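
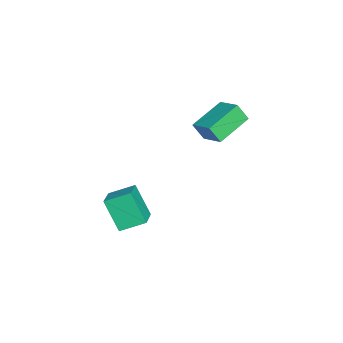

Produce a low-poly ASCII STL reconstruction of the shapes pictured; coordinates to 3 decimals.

solid 
facet normal -0.926 0.036 -0.376
outer loop
vertex -2.923 -4.777 -2.77
vertex -3.124 -3.363 -2.142
vertex -2.18 -3.897 -4.514
endloop
endfacet
facet normal 0.129 -0.906 -0.402
outer loop
vertex -0.616 -3.957 -3.878
vertex -2.923 -4.777 -2.77
vertex -2.18 -3.897 -4.514
endloop
endfacet
facet normal -0.926 0.035 -0.376
outer loop
vertex -2.18 -3.897 -4.514
vertex -3.124 -3.363 -2.142
vertex -2.382 -2.483 -3.887
endloop
endfacet
facet normal 0.356 0.421 -0.835
outer loop
vertex -2.382 -2.483 -3.887
vertex -0.616 -3.957 -3.878
vertex -2.18 -3.897 -4.514
endloop
endfacet
facet normal -0.355 -0.421 0.834
outer loop
vertex -2.923 -4.777 -2.77
vertex -1.56 -3.423 -1.506
vertex -3.124 -3.363 -2.142
endloop
endfacet
facet normal 0.129 -0.906 -0.402
outer loop
vertex -1.358 -4.837 -2.133
vertex -2.923 -4.777 -2.77
vertex -0.616 -3.957 -3.878
endloop
endfacet
facet normal -0.356 -0.421 0.834
outer loop
vertex -1.358 -4.837 -2.133
vertex -1.56 -3.423 -1.506
vertex -2.923 -4.777 -2.77
endloop
endfacet
facet normal -0.129 0.906 0.402
outer loop
vertex -3.124 -3.363 -2.142
vertex -1.56 -3.423 -1.506
vertex -2.382 -2.483 -3.887
endloop
endfacet
facet normal 0.356 0.421 -0.834
outer loop
vertex -0.817 -2.543 -3.25
vertex -0.616 -3.957 -3.878
vertex -2.382 -2.483 -3.887
endloop
endfacet
facet normal -0.129 0.906 0.402
outer loop
vertex -2.382 -2.483 -3.887
vertex -1.56 -3.423 -1.506
vertex -0.817 -2.543 -3.25
endloop
endfacet
facet normal 0.926 -0.035 0.376
outer loop
vertex -0.817 -2.543 -3.25
vertex -1.358 -4.837 -2.133
vertex -0.616 -3.957 -3.878
endloop
endfacet
facet normal 0.926 -0.035 0.377
outer loop
vertex -1.56 -3.423 -1.506
vertex -1.358 -4.837 -2.133
vertex -0.817 -2.543 -3.25
endloop
endfacet
facet normal -0.694 -0.602 -0.395
outer loop
vertex -3.184 -0.363 2.876
vertex -4.758 0.972 3.605
vertex -3.137 0.234 1.883
endloop
endfacet
facet normal 0.719 -0.610 -0.333
outer loop
vertex -2.062 1.168 2.495
vertex -3.184 -0.363 2.876
vertex -3.137 0.234 1.883
endloop
endfacet
facet normal -0.694 -0.602 -0.395
outer loop
vertex -3.137 0.234 1.883
vertex -4.758 0.972 3.605
vertex -4.712 1.57 2.612
endloop
endfacet
facet normal 0.040 0.515 -0.856
outer loop
vertex -4.712 1.57 2.612
vertex -2.062 1.168 2.495
vertex -3.137 0.234 1.883
endloop
endfacet
facet normal -0.040 -0.515 0.856
outer loop
vertex -3.184 -0.363 2.876
vertex -3.683 1.906 4.217
vertex -4.758 0.972 3.605
endloop
endfacet
facet normal 0.719 -0.610 -0.334
outer loop
vertex -2.108 0.57 3.488
vertex -3.184 -0.363 2.876
vertex -2.062 1.168 2.495
endloop
endfacet
facet normal -0.040 -0.515 0.856
outer loop
vertex -2.108 0.57 3.488
vertex -3.683 1.906 4.217
vertex -3.184 -0.363 2.876
endloop
endfacet
facet normal -0.719 0.609 0.334
outer loop
vertex -4.758 0.972 3.605
vertex -3.683 1.906 4.217
vertex -4.712 1.57 2.612
endloop
endfacet
facet normal 0.040 0.515 -0.856
outer loop
vertex -3.636 2.503 3.224
vertex -2.062 1.168 2.495
vertex -4.712 1.57 2.612
endloop
endfacet
facet normal -0.719 0.610 0.333
outer loop
vertex -4.712 1.57 2.612
vertex -3.683 1.906 4.217
vertex -3.636 2.503 3.224
endloop
endfacet
facet normal 0.694 0.602 0.395
outer loop
vertex -3.636 2.503 3.224
vertex -2.108 0.57 3.488
vertex -2.062 1.168 2.495
endloop
endfacet
facet normal 0.694 0.602 0.395
outer loop
vertex -3.683 1.906 4.217
vertex -2.108 0.57 3.488
vertex -3.636 2.503 3.224
endloop
endfacet

endsolid


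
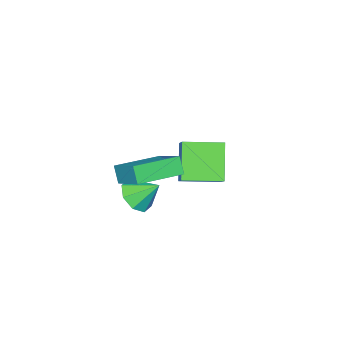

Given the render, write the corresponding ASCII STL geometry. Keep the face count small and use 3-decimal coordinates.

solid 
facet normal -0.510 -0.403 0.760
outer loop
vertex -2.364 -0.746 1.934
vertex -3.486 0.472 1.826
vertex -3.113 -1.517 1.022
endloop
endfacet
facet normal 0.676 -0.734 0.065
outer loop
vertex -2.194 -0.792 -0.346
vertex -2.364 -0.746 1.934
vertex -3.113 -1.517 1.022
endloop
endfacet
facet normal -0.511 -0.403 0.760
outer loop
vertex -3.113 -1.517 1.022
vertex -3.486 0.472 1.826
vertex -4.235 -0.298 0.914
endloop
endfacet
facet normal -0.532 -0.547 -0.647
outer loop
vertex -4.235 -0.298 0.914
vertex -2.194 -0.792 -0.346
vertex -3.113 -1.517 1.022
endloop
endfacet
facet normal 0.531 0.547 0.647
outer loop
vertex -2.364 -0.746 1.934
vertex -2.567 1.197 0.458
vertex -3.486 0.472 1.826
endloop
endfacet
facet normal 0.676 -0.734 0.065
outer loop
vertex -1.445 -0.022 0.566
vertex -2.364 -0.746 1.934
vertex -2.194 -0.792 -0.346
endloop
endfacet
facet normal 0.532 0.547 0.647
outer loop
vertex -1.445 -0.022 0.566
vertex -2.567 1.197 0.458
vertex -2.364 -0.746 1.934
endloop
endfacet
facet normal -0.676 0.734 -0.065
outer loop
vertex -3.486 0.472 1.826
vertex -2.567 1.197 0.458
vertex -4.235 -0.298 0.914
endloop
endfacet
facet normal -0.532 -0.547 -0.647
outer loop
vertex -3.316 0.426 -0.454
vertex -2.194 -0.792 -0.346
vertex -4.235 -0.298 0.914
endloop
endfacet
facet normal -0.676 0.734 -0.066
outer loop
vertex -4.235 -0.298 0.914
vertex -2.567 1.197 0.458
vertex -3.316 0.426 -0.454
endloop
endfacet
facet normal 0.511 0.403 -0.760
outer loop
vertex -3.316 0.426 -0.454
vertex -1.445 -0.022 0.566
vertex -2.194 -0.792 -0.346
endloop
endfacet
facet normal 0.511 0.403 -0.760
outer loop
vertex -2.567 1.197 0.458
vertex -1.445 -0.022 0.566
vertex -3.316 0.426 -0.454
endloop
endfacet
facet normal -0.926 0.369 -0.081
outer loop
vertex 0.113 1.194 3.558
vertex 0.33 1.592 2.887
vertex -0.339 -0.148 2.617
endloop
endfacet
facet normal -0.268 -0.491 0.829
outer loop
vertex 1.43 -0.852 2.773
vertex 0.113 1.194 3.558
vertex -0.339 -0.148 2.617
endloop
endfacet
facet normal -0.926 0.369 -0.082
outer loop
vertex -0.339 -0.148 2.617
vertex 0.33 1.592 2.887
vertex -0.121 0.25 1.946
endloop
endfacet
facet normal -0.265 -0.789 -0.554
outer loop
vertex -0.121 0.25 1.946
vertex 1.43 -0.852 2.773
vertex -0.339 -0.148 2.617
endloop
endfacet
facet normal 0.265 0.789 0.554
outer loop
vertex 0.113 1.194 3.558
vertex 2.099 0.888 3.043
vertex 0.33 1.592 2.887
endloop
endfacet
facet normal -0.269 -0.491 0.829
outer loop
vertex 1.881 0.49 3.714
vertex 0.113 1.194 3.558
vertex 1.43 -0.852 2.773
endloop
endfacet
facet normal 0.265 0.789 0.554
outer loop
vertex 1.881 0.49 3.714
vertex 2.099 0.888 3.043
vertex 0.113 1.194 3.558
endloop
endfacet
facet normal 0.268 0.491 -0.829
outer loop
vertex 0.33 1.592 2.887
vertex 2.099 0.888 3.043
vertex -0.121 0.25 1.946
endloop
endfacet
facet normal -0.265 -0.789 -0.554
outer loop
vertex 1.647 -0.454 2.102
vertex 1.43 -0.852 2.773
vertex -0.121 0.25 1.946
endloop
endfacet
facet normal 0.269 0.491 -0.829
outer loop
vertex -0.121 0.25 1.946
vertex 2.099 0.888 3.043
vertex 1.647 -0.454 2.102
endloop
endfacet
facet normal 0.926 -0.368 0.081
outer loop
vertex 1.647 -0.454 2.102
vertex 1.881 0.49 3.714
vertex 1.43 -0.852 2.773
endloop
endfacet
facet normal 0.926 -0.369 0.082
outer loop
vertex 2.099 0.888 3.043
vertex 1.881 0.49 3.714
vertex 1.647 -0.454 2.102
endloop
endfacet
facet normal 0.296 -0.677 -0.674
outer loop
vertex 0.595 -1.247 0.916
vertex 0.25 -0.803 0.319
vertex 0.991 -0.828 0.669
endloop
endfacet
facet normal 0.453 0.094 0.886
outer loop
vertex 0.595 -1.247 0.916
vertex 0.991 -0.828 0.669
vertex -0.11 0.023 1.141
endloop
endfacet
facet normal 0.295 -0.679 -0.673
outer loop
vertex 0.991 -0.828 0.669
vertex 0.25 -0.803 0.319
vertex 0.954 -0.395 0.216
endloop
endfacet
facet normal 0.654 0.573 0.494
outer loop
vertex 0.991 -0.828 0.669
vertex 0.954 -0.395 0.216
vertex -0.11 0.023 1.141
endloop
endfacet
facet normal 0.294 -0.678 -0.674
outer loop
vertex 0.954 -0.395 0.216
vertex 0.25 -0.803 0.319
vertex 0.504 -0.201 -0.176
endloop
endfacet
facet normal 0.381 0.924 0.020
outer loop
vertex 0.954 -0.395 0.216
vertex 0.504 -0.201 -0.176
vertex -0.11 0.023 1.141
endloop
endfacet
facet normal 0.295 -0.678 -0.673
outer loop
vertex 0.504 -0.201 -0.176
vertex 0.25 -0.803 0.319
vertex -0.095 -0.36 -0.278
endloop
endfacet
facet normal -0.207 0.944 -0.257
outer loop
vertex 0.504 -0.201 -0.176
vertex -0.095 -0.36 -0.278
vertex -0.11 0.023 1.141
endloop
endfacet
facet normal 0.296 -0.677 -0.674
outer loop
vertex -0.095 -0.36 -0.278
vertex 0.25 -0.803 0.319
vertex -0.491 -0.779 -0.031
endloop
endfacet
facet normal -0.765 0.620 -0.175
outer loop
vertex -0.095 -0.36 -0.278
vertex -0.491 -0.779 -0.031
vertex -0.11 0.023 1.141
endloop
endfacet
facet normal 0.296 -0.678 -0.673
outer loop
vertex -0.491 -0.779 -0.031
vertex 0.25 -0.803 0.319
vertex -0.454 -1.212 0.422
endloop
endfacet
facet normal -0.966 0.143 0.216
outer loop
vertex -0.491 -0.779 -0.031
vertex -0.454 -1.212 0.422
vertex -0.11 0.023 1.141
endloop
endfacet
facet normal 0.295 -0.677 -0.674
outer loop
vertex -0.454 -1.212 0.422
vertex 0.25 -0.803 0.319
vertex -0.004 -1.406 0.814
endloop
endfacet
facet normal -0.692 -0.209 0.691
outer loop
vertex -0.454 -1.212 0.422
vertex -0.004 -1.406 0.814
vertex -0.11 0.023 1.141
endloop
endfacet
facet normal 0.295 -0.677 -0.674
outer loop
vertex -0.004 -1.406 0.814
vertex 0.25 -0.803 0.319
vertex 0.595 -1.247 0.916
endloop
endfacet
facet normal -0.104 -0.229 0.968
outer loop
vertex -0.004 -1.406 0.814
vertex 0.595 -1.247 0.916
vertex -0.11 0.023 1.141
endloop
endfacet

endsolid


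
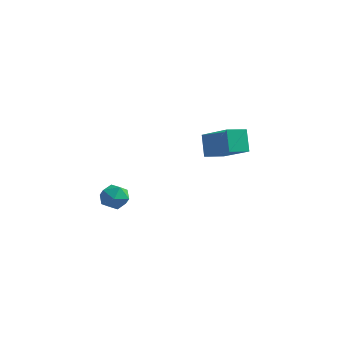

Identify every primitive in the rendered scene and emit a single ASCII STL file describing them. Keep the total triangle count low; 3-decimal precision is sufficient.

solid 
facet normal -0.499 -0.841 0.208
outer loop
vertex 2.712 -3.069 2.371
vertex 2.287 -2.56 3.407
vertex 1.044 -2.338 1.326
endloop
endfacet
facet normal 0.346 -0.414 -0.842
outer loop
vertex 1.553 -1.48 1.113
vertex 2.712 -3.069 2.371
vertex 1.044 -2.338 1.326
endloop
endfacet
facet normal -0.499 -0.841 0.208
outer loop
vertex 1.044 -2.338 1.326
vertex 2.287 -2.56 3.407
vertex 0.619 -1.829 2.362
endloop
endfacet
facet normal -0.795 0.348 -0.497
outer loop
vertex 0.619 -1.829 2.362
vertex 1.553 -1.48 1.113
vertex 1.044 -2.338 1.326
endloop
endfacet
facet normal 0.795 -0.348 0.497
outer loop
vertex 2.712 -3.069 2.371
vertex 2.796 -1.702 3.194
vertex 2.287 -2.56 3.407
endloop
endfacet
facet normal 0.346 -0.414 -0.842
outer loop
vertex 3.221 -2.211 2.158
vertex 2.712 -3.069 2.371
vertex 1.553 -1.48 1.113
endloop
endfacet
facet normal 0.795 -0.348 0.497
outer loop
vertex 3.221 -2.211 2.158
vertex 2.796 -1.702 3.194
vertex 2.712 -3.069 2.371
endloop
endfacet
facet normal -0.346 0.414 0.842
outer loop
vertex 2.287 -2.56 3.407
vertex 2.796 -1.702 3.194
vertex 0.619 -1.829 2.362
endloop
endfacet
facet normal -0.795 0.348 -0.497
outer loop
vertex 1.128 -0.971 2.149
vertex 1.553 -1.48 1.113
vertex 0.619 -1.829 2.362
endloop
endfacet
facet normal -0.346 0.414 0.842
outer loop
vertex 0.619 -1.829 2.362
vertex 2.796 -1.702 3.194
vertex 1.128 -0.971 2.149
endloop
endfacet
facet normal 0.499 0.841 -0.208
outer loop
vertex 1.128 -0.971 2.149
vertex 3.221 -2.211 2.158
vertex 1.553 -1.48 1.113
endloop
endfacet
facet normal 0.499 0.841 -0.208
outer loop
vertex 2.796 -1.702 3.194
vertex 3.221 -2.211 2.158
vertex 1.128 -0.971 2.149
endloop
endfacet
facet normal -0.253 -0.010 0.967
outer loop
vertex -3.926 -2.236 -1.838
vertex -3.863 -3.033 -1.83
vertex -3.227 -2.58 -1.659
endloop
endfacet
facet normal 0.088 0.594 0.799
outer loop
vertex -3.926 -2.236 -1.838
vertex -3.227 -2.58 -1.659
vertex -3.247 -1.938 -2.134
endloop
endfacet
facet normal -0.280 0.918 0.282
outer loop
vertex -3.926 -2.236 -1.838
vertex -3.247 -1.938 -2.134
vertex -3.895 -1.993 -2.598
endloop
endfacet
facet normal -0.848 0.513 0.130
outer loop
vertex -3.926 -2.236 -1.838
vertex -3.895 -1.993 -2.598
vertex -4.276 -2.67 -2.41
endloop
endfacet
facet normal -0.831 -0.060 0.554
outer loop
vertex -3.926 -2.236 -1.838
vertex -4.276 -2.67 -2.41
vertex -3.863 -3.033 -1.83
endloop
endfacet
facet normal 0.730 0.421 0.538
outer loop
vertex -3.247 -1.938 -2.134
vertex -3.227 -2.58 -1.659
vertex -2.764 -2.55 -2.31
endloop
endfacet
facet normal 0.179 -0.557 0.811
outer loop
vertex -3.227 -2.58 -1.659
vertex -3.863 -3.033 -1.83
vertex -3.145 -3.227 -2.122
endloop
endfacet
facet normal -0.757 -0.638 0.140
outer loop
vertex -3.863 -3.033 -1.83
vertex -4.276 -2.67 -2.41
vertex -3.793 -3.282 -2.586
endloop
endfacet
facet normal -0.786 0.291 -0.546
outer loop
vertex -4.276 -2.67 -2.41
vertex -3.895 -1.993 -2.598
vertex -3.813 -2.64 -3.061
endloop
endfacet
facet normal 0.134 0.945 -0.299
outer loop
vertex -3.895 -1.993 -2.598
vertex -3.247 -1.938 -2.134
vertex -3.177 -2.187 -2.89
endloop
endfacet
facet normal 0.848 -0.513 -0.130
outer loop
vertex -3.114 -2.984 -2.882
vertex -2.764 -2.55 -2.31
vertex -3.145 -3.227 -2.122
endloop
endfacet
facet normal 0.280 -0.918 -0.282
outer loop
vertex -3.114 -2.984 -2.882
vertex -3.145 -3.227 -2.122
vertex -3.793 -3.282 -2.586
endloop
endfacet
facet normal -0.088 -0.594 -0.799
outer loop
vertex -3.114 -2.984 -2.882
vertex -3.793 -3.282 -2.586
vertex -3.813 -2.64 -3.061
endloop
endfacet
facet normal 0.253 0.010 -0.967
outer loop
vertex -3.114 -2.984 -2.882
vertex -3.813 -2.64 -3.061
vertex -3.177 -2.187 -2.89
endloop
endfacet
facet normal 0.831 0.060 -0.554
outer loop
vertex -3.114 -2.984 -2.882
vertex -3.177 -2.187 -2.89
vertex -2.764 -2.55 -2.31
endloop
endfacet
facet normal 0.786 -0.291 0.546
outer loop
vertex -3.145 -3.227 -2.122
vertex -2.764 -2.55 -2.31
vertex -3.227 -2.58 -1.659
endloop
endfacet
facet normal -0.134 -0.945 0.299
outer loop
vertex -3.793 -3.282 -2.586
vertex -3.145 -3.227 -2.122
vertex -3.863 -3.033 -1.83
endloop
endfacet
facet normal -0.730 -0.421 -0.538
outer loop
vertex -3.813 -2.64 -3.061
vertex -3.793 -3.282 -2.586
vertex -4.276 -2.67 -2.41
endloop
endfacet
facet normal -0.179 0.557 -0.811
outer loop
vertex -3.177 -2.187 -2.89
vertex -3.813 -2.64 -3.061
vertex -3.895 -1.993 -2.598
endloop
endfacet
facet normal 0.757 0.638 -0.140
outer loop
vertex -2.764 -2.55 -2.31
vertex -3.177 -2.187 -2.89
vertex -3.247 -1.938 -2.134
endloop
endfacet

endsolid


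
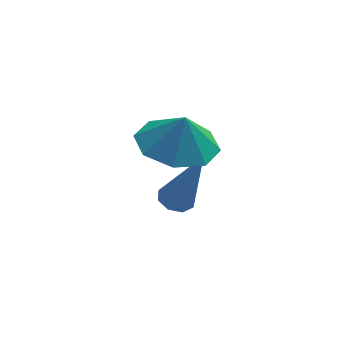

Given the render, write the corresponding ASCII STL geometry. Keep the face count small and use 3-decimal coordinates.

solid 
facet normal -0.284 0.243 -0.928
outer loop
vertex 2.933 2.158 -2.083
vertex 2.454 2.022 -1.972
vertex 2.722 2.454 -1.941
endloop
endfacet
facet normal 0.834 0.539 0.116
outer loop
vertex 2.933 2.158 -2.083
vertex 2.722 2.454 -1.941
vertex 3.066 1.498 0.032
endloop
endfacet
facet normal -0.284 0.243 -0.928
outer loop
vertex 2.722 2.454 -1.941
vertex 2.454 2.022 -1.972
vertex 2.354 2.498 -1.817
endloop
endfacet
facet normal 0.238 0.890 0.390
outer loop
vertex 2.722 2.454 -1.941
vertex 2.354 2.498 -1.817
vertex 3.066 1.498 0.032
endloop
endfacet
facet normal -0.284 0.242 -0.928
outer loop
vertex 2.354 2.498 -1.817
vertex 2.454 2.022 -1.972
vertex 2.045 2.262 -1.784
endloop
endfacet
facet normal -0.468 0.690 0.553
outer loop
vertex 2.354 2.498 -1.817
vertex 2.045 2.262 -1.784
vertex 3.066 1.498 0.032
endloop
endfacet
facet normal -0.284 0.243 -0.928
outer loop
vertex 2.045 2.262 -1.784
vertex 2.454 2.022 -1.972
vertex 1.975 1.886 -1.861
endloop
endfacet
facet normal -0.860 0.056 0.507
outer loop
vertex 2.045 2.262 -1.784
vertex 1.975 1.886 -1.861
vertex 3.066 1.498 0.032
endloop
endfacet
facet normal -0.284 0.243 -0.928
outer loop
vertex 1.975 1.886 -1.861
vertex 2.454 2.022 -1.972
vertex 2.185 1.589 -2.003
endloop
endfacet
facet normal -0.715 -0.640 0.281
outer loop
vertex 1.975 1.886 -1.861
vertex 2.185 1.589 -2.003
vertex 3.066 1.498 0.032
endloop
endfacet
facet normal -0.284 0.243 -0.927
outer loop
vertex 2.185 1.589 -2.003
vertex 2.454 2.022 -1.972
vertex 2.553 1.546 -2.127
endloop
endfacet
facet normal -0.114 -0.993 0.005
outer loop
vertex 2.185 1.589 -2.003
vertex 2.553 1.546 -2.127
vertex 3.066 1.498 0.032
endloop
endfacet
facet normal -0.284 0.243 -0.928
outer loop
vertex 2.553 1.546 -2.127
vertex 2.454 2.022 -1.972
vertex 2.863 1.782 -2.16
endloop
endfacet
facet normal 0.588 -0.794 -0.157
outer loop
vertex 2.553 1.546 -2.127
vertex 2.863 1.782 -2.16
vertex 3.066 1.498 0.032
endloop
endfacet
facet normal -0.284 0.243 -0.928
outer loop
vertex 2.863 1.782 -2.16
vertex 2.454 2.022 -1.972
vertex 2.933 2.158 -2.083
endloop
endfacet
facet normal 0.981 -0.160 -0.112
outer loop
vertex 2.863 1.782 -2.16
vertex 2.933 2.158 -2.083
vertex 3.066 1.498 0.032
endloop
endfacet
facet normal -0.180 0.098 -0.979
outer loop
vertex 3.249 1.655 0.839
vertex 2.348 1.071 0.946
vertex 2.588 2.122 1.007
endloop
endfacet
facet normal 0.536 0.520 0.665
outer loop
vertex 3.249 1.655 0.839
vertex 2.588 2.122 1.007
vertex 2.532 0.969 1.954
endloop
endfacet
facet normal -0.179 0.098 -0.979
outer loop
vertex 2.588 2.122 1.007
vertex 2.348 1.071 0.946
vertex 1.786 1.973 1.139
endloop
endfacet
facet normal 0.009 0.634 0.773
outer loop
vertex 2.588 2.122 1.007
vertex 1.786 1.973 1.139
vertex 2.532 0.969 1.954
endloop
endfacet
facet normal -0.179 0.098 -0.979
outer loop
vertex 1.786 1.973 1.139
vertex 2.348 1.071 0.946
vertex 1.313 1.295 1.158
endloop
endfacet
facet normal -0.450 0.337 0.827
outer loop
vertex 1.786 1.973 1.139
vertex 1.313 1.295 1.158
vertex 2.532 0.969 1.954
endloop
endfacet
facet normal -0.179 0.098 -0.979
outer loop
vertex 1.313 1.295 1.158
vertex 2.348 1.071 0.946
vertex 1.446 0.486 1.053
endloop
endfacet
facet normal -0.572 -0.197 0.796
outer loop
vertex 1.313 1.295 1.158
vertex 1.446 0.486 1.053
vertex 2.532 0.969 1.954
endloop
endfacet
facet normal -0.180 0.098 -0.979
outer loop
vertex 1.446 0.486 1.053
vertex 2.348 1.071 0.946
vertex 2.107 0.019 0.885
endloop
endfacet
facet normal -0.287 -0.657 0.698
outer loop
vertex 1.446 0.486 1.053
vertex 2.107 0.019 0.885
vertex 2.532 0.969 1.954
endloop
endfacet
facet normal -0.181 0.098 -0.979
outer loop
vertex 2.107 0.019 0.885
vertex 2.348 1.071 0.946
vertex 2.909 0.169 0.752
endloop
endfacet
facet normal 0.242 -0.771 0.589
outer loop
vertex 2.107 0.019 0.885
vertex 2.909 0.169 0.752
vertex 2.532 0.969 1.954
endloop
endfacet
facet normal -0.179 0.099 -0.979
outer loop
vertex 2.909 0.169 0.752
vertex 2.348 1.071 0.946
vertex 3.382 0.846 0.734
endloop
endfacet
facet normal 0.699 -0.474 0.535
outer loop
vertex 2.909 0.169 0.752
vertex 3.382 0.846 0.734
vertex 2.532 0.969 1.954
endloop
endfacet
facet normal -0.179 0.098 -0.979
outer loop
vertex 3.382 0.846 0.734
vertex 2.348 1.071 0.946
vertex 3.249 1.655 0.839
endloop
endfacet
facet normal 0.822 0.062 0.566
outer loop
vertex 3.382 0.846 0.734
vertex 3.249 1.655 0.839
vertex 2.532 0.969 1.954
endloop
endfacet

endsolid


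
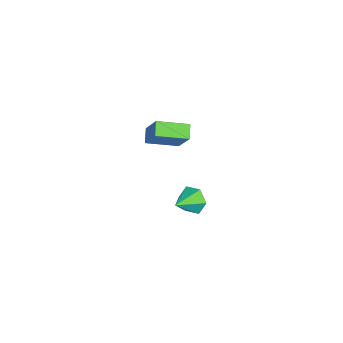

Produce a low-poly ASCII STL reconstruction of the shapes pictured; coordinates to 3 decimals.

solid 
facet normal -0.632 0.671 -0.387
outer loop
vertex -3.83 1.687 -2.99
vertex -4.461 1.42 -2.423
vertex -3.905 2.076 -2.194
endloop
endfacet
facet normal 0.976 0.216 -0.013
outer loop
vertex -3.83 1.687 -2.99
vertex -3.905 2.076 -2.194
vertex -3.539 0.44 -1.857
endloop
endfacet
facet normal -0.632 0.671 -0.387
outer loop
vertex -3.905 2.076 -2.194
vertex -4.461 1.42 -2.423
vertex -4.536 1.809 -1.626
endloop
endfacet
facet normal 0.571 0.286 0.769
outer loop
vertex -3.905 2.076 -2.194
vertex -4.536 1.809 -1.626
vertex -3.539 0.44 -1.857
endloop
endfacet
facet normal -0.632 0.672 -0.387
outer loop
vertex -4.536 1.809 -1.626
vertex -4.461 1.42 -2.423
vertex -5.093 1.153 -1.855
endloop
endfacet
facet normal -0.110 -0.243 0.964
outer loop
vertex -4.536 1.809 -1.626
vertex -5.093 1.153 -1.855
vertex -3.539 0.44 -1.857
endloop
endfacet
facet normal -0.632 0.672 -0.387
outer loop
vertex -5.093 1.153 -1.855
vertex -4.461 1.42 -2.423
vertex -5.018 0.764 -2.652
endloop
endfacet
facet normal -0.386 -0.843 0.375
outer loop
vertex -5.093 1.153 -1.855
vertex -5.018 0.764 -2.652
vertex -3.539 0.44 -1.857
endloop
endfacet
facet normal -0.632 0.672 -0.386
outer loop
vertex -5.018 0.764 -2.652
vertex -4.461 1.42 -2.423
vertex -4.387 1.031 -3.22
endloop
endfacet
facet normal 0.019 -0.913 -0.408
outer loop
vertex -5.018 0.764 -2.652
vertex -4.387 1.031 -3.22
vertex -3.539 0.44 -1.857
endloop
endfacet
facet normal -0.632 0.672 -0.387
outer loop
vertex -4.387 1.031 -3.22
vertex -4.461 1.42 -2.423
vertex -3.83 1.687 -2.99
endloop
endfacet
facet normal 0.700 -0.384 -0.602
outer loop
vertex -4.387 1.031 -3.22
vertex -3.83 1.687 -2.99
vertex -3.539 0.44 -1.857
endloop
endfacet
facet normal -0.561 -0.222 -0.797
outer loop
vertex -4.551 -0.944 3.68
vertex -4.605 0.751 3.247
vertex -3.815 -1.045 3.19
endloop
endfacet
facet normal 0.031 -0.969 0.247
outer loop
vertex -2.715 -0.611 4.753
vertex -4.551 -0.944 3.68
vertex -3.815 -1.045 3.19
endloop
endfacet
facet normal -0.561 -0.222 -0.797
outer loop
vertex -3.815 -1.045 3.19
vertex -4.605 0.751 3.247
vertex -3.869 0.65 2.757
endloop
endfacet
facet normal 0.827 -0.114 -0.550
outer loop
vertex -3.869 0.65 2.757
vertex -2.715 -0.611 4.753
vertex -3.815 -1.045 3.19
endloop
endfacet
facet normal -0.827 0.114 0.550
outer loop
vertex -4.551 -0.944 3.68
vertex -3.505 1.185 4.81
vertex -4.605 0.751 3.247
endloop
endfacet
facet normal 0.031 -0.969 0.247
outer loop
vertex -3.451 -0.51 5.243
vertex -4.551 -0.944 3.68
vertex -2.715 -0.611 4.753
endloop
endfacet
facet normal -0.827 0.114 0.550
outer loop
vertex -3.451 -0.51 5.243
vertex -3.505 1.185 4.81
vertex -4.551 -0.944 3.68
endloop
endfacet
facet normal -0.031 0.969 -0.247
outer loop
vertex -4.605 0.751 3.247
vertex -3.505 1.185 4.81
vertex -3.869 0.65 2.757
endloop
endfacet
facet normal 0.827 -0.114 -0.550
outer loop
vertex -2.769 1.084 4.32
vertex -2.715 -0.611 4.753
vertex -3.869 0.65 2.757
endloop
endfacet
facet normal -0.031 0.969 -0.247
outer loop
vertex -3.869 0.65 2.757
vertex -3.505 1.185 4.81
vertex -2.769 1.084 4.32
endloop
endfacet
facet normal 0.561 0.222 0.797
outer loop
vertex -2.769 1.084 4.32
vertex -3.451 -0.51 5.243
vertex -2.715 -0.611 4.753
endloop
endfacet
facet normal 0.561 0.222 0.797
outer loop
vertex -3.505 1.185 4.81
vertex -3.451 -0.51 5.243
vertex -2.769 1.084 4.32
endloop
endfacet

endsolid


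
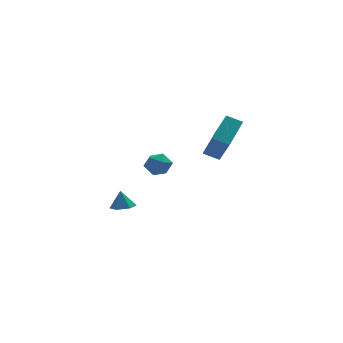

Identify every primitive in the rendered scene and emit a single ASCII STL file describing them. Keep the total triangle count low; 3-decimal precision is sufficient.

solid 
facet normal -0.625 0.778 -0.062
outer loop
vertex -0.997 -0.035 0.198
vertex -1.553 -0.459 0.489
vertex -1.102 -0.06 0.947
endloop
endfacet
facet normal 0.046 0.998 0.040
outer loop
vertex -0.997 -0.035 0.198
vertex -1.102 -0.06 0.947
vertex -0.401 -0.081 0.662
endloop
endfacet
facet normal 0.444 0.746 -0.496
outer loop
vertex -0.997 -0.035 0.198
vertex -0.401 -0.081 0.662
vertex -0.419 -0.493 0.027
endloop
endfacet
facet normal 0.018 0.370 -0.929
outer loop
vertex -0.997 -0.035 0.198
vertex -0.419 -0.493 0.027
vertex -1.131 -0.727 -0.08
endloop
endfacet
facet normal -0.642 0.390 -0.660
outer loop
vertex -0.997 -0.035 0.198
vertex -1.131 -0.727 -0.08
vertex -1.553 -0.459 0.489
endloop
endfacet
facet normal 0.284 0.708 0.646
outer loop
vertex -0.401 -0.081 0.662
vertex -1.102 -0.06 0.947
vertex -0.589 -0.533 1.24
endloop
endfacet
facet normal -0.802 0.353 0.482
outer loop
vertex -1.102 -0.06 0.947
vertex -1.553 -0.459 0.489
vertex -1.301 -0.767 1.133
endloop
endfacet
facet normal -0.830 -0.276 -0.485
outer loop
vertex -1.553 -0.459 0.489
vertex -1.131 -0.727 -0.08
vertex -1.319 -1.179 0.498
endloop
endfacet
facet normal 0.240 -0.310 -0.920
outer loop
vertex -1.131 -0.727 -0.08
vertex -0.419 -0.493 0.027
vertex -0.618 -1.2 0.213
endloop
endfacet
facet normal 0.928 0.299 -0.220
outer loop
vertex -0.419 -0.493 0.027
vertex -0.401 -0.081 0.662
vertex -0.167 -0.801 0.671
endloop
endfacet
facet normal -0.018 -0.370 0.929
outer loop
vertex -0.723 -1.225 0.962
vertex -0.589 -0.533 1.24
vertex -1.301 -0.767 1.133
endloop
endfacet
facet normal -0.444 -0.746 0.496
outer loop
vertex -0.723 -1.225 0.962
vertex -1.301 -0.767 1.133
vertex -1.319 -1.179 0.498
endloop
endfacet
facet normal -0.046 -0.998 -0.040
outer loop
vertex -0.723 -1.225 0.962
vertex -1.319 -1.179 0.498
vertex -0.618 -1.2 0.213
endloop
endfacet
facet normal 0.625 -0.778 0.062
outer loop
vertex -0.723 -1.225 0.962
vertex -0.618 -1.2 0.213
vertex -0.167 -0.801 0.671
endloop
endfacet
facet normal 0.642 -0.390 0.660
outer loop
vertex -0.723 -1.225 0.962
vertex -0.167 -0.801 0.671
vertex -0.589 -0.533 1.24
endloop
endfacet
facet normal -0.240 0.310 0.920
outer loop
vertex -1.301 -0.767 1.133
vertex -0.589 -0.533 1.24
vertex -1.102 -0.06 0.947
endloop
endfacet
facet normal -0.928 -0.299 0.220
outer loop
vertex -1.319 -1.179 0.498
vertex -1.301 -0.767 1.133
vertex -1.553 -0.459 0.489
endloop
endfacet
facet normal -0.284 -0.708 -0.646
outer loop
vertex -0.618 -1.2 0.213
vertex -1.319 -1.179 0.498
vertex -1.131 -0.727 -0.08
endloop
endfacet
facet normal 0.802 -0.353 -0.482
outer loop
vertex -0.167 -0.801 0.671
vertex -0.618 -1.2 0.213
vertex -0.419 -0.493 0.027
endloop
endfacet
facet normal 0.830 0.276 0.485
outer loop
vertex -0.589 -0.533 1.24
vertex -0.167 -0.801 0.671
vertex -0.401 -0.081 0.662
endloop
endfacet
facet normal 0.068 -0.251 -0.966
outer loop
vertex -1.213 2.442 -3.76
vertex -1.884 2.576 -3.842
vertex -1.418 3.075 -3.939
endloop
endfacet
facet normal 0.797 0.389 0.463
outer loop
vertex -1.213 2.442 -3.76
vertex -1.418 3.075 -3.939
vertex -1.956 2.844 -2.818
endloop
endfacet
facet normal 0.067 -0.251 -0.966
outer loop
vertex -1.418 3.075 -3.939
vertex -1.884 2.576 -3.842
vertex -2.09 3.21 -4.021
endloop
endfacet
facet normal 0.158 0.949 0.271
outer loop
vertex -1.418 3.075 -3.939
vertex -2.09 3.21 -4.021
vertex -1.956 2.844 -2.818
endloop
endfacet
facet normal 0.067 -0.251 -0.966
outer loop
vertex -2.09 3.21 -4.021
vertex -1.884 2.576 -3.842
vertex -2.556 2.711 -3.924
endloop
endfacet
facet normal -0.673 0.683 0.283
outer loop
vertex -2.09 3.21 -4.021
vertex -2.556 2.711 -3.924
vertex -1.956 2.844 -2.818
endloop
endfacet
facet normal 0.067 -0.252 -0.965
outer loop
vertex -2.556 2.711 -3.924
vertex -1.884 2.576 -3.842
vertex -2.351 2.077 -3.744
endloop
endfacet
facet normal -0.863 -0.141 0.485
outer loop
vertex -2.556 2.711 -3.924
vertex -2.351 2.077 -3.744
vertex -1.956 2.844 -2.818
endloop
endfacet
facet normal 0.067 -0.253 -0.965
outer loop
vertex -2.351 2.077 -3.744
vertex -1.884 2.576 -3.842
vertex -1.679 1.943 -3.662
endloop
endfacet
facet normal -0.223 -0.702 0.676
outer loop
vertex -2.351 2.077 -3.744
vertex -1.679 1.943 -3.662
vertex -1.956 2.844 -2.818
endloop
endfacet
facet normal 0.068 -0.253 -0.965
outer loop
vertex -1.679 1.943 -3.662
vertex -1.884 2.576 -3.842
vertex -1.213 2.442 -3.76
endloop
endfacet
facet normal 0.607 -0.436 0.665
outer loop
vertex -1.679 1.943 -3.662
vertex -1.213 2.442 -3.76
vertex -1.956 2.844 -2.818
endloop
endfacet
facet normal -0.822 0.412 0.393
outer loop
vertex 2.111 -2.129 4.205
vertex 1.996 -0.875 2.651
vertex 1.092 -3.319 3.319
endloop
endfacet
facet normal 0.058 -0.627 0.777
outer loop
vertex 1.824 -3.685 2.969
vertex 2.111 -2.129 4.205
vertex 1.092 -3.319 3.319
endloop
endfacet
facet normal -0.822 0.412 0.393
outer loop
vertex 1.092 -3.319 3.319
vertex 1.996 -0.875 2.651
vertex 0.977 -2.065 1.765
endloop
endfacet
facet normal -0.566 -0.662 -0.492
outer loop
vertex 0.977 -2.065 1.765
vertex 1.824 -3.685 2.969
vertex 1.092 -3.319 3.319
endloop
endfacet
facet normal 0.566 0.662 0.492
outer loop
vertex 2.111 -2.129 4.205
vertex 2.728 -1.241 2.301
vertex 1.996 -0.875 2.651
endloop
endfacet
facet normal 0.058 -0.627 0.777
outer loop
vertex 2.843 -2.495 3.855
vertex 2.111 -2.129 4.205
vertex 1.824 -3.685 2.969
endloop
endfacet
facet normal 0.566 0.662 0.492
outer loop
vertex 2.843 -2.495 3.855
vertex 2.728 -1.241 2.301
vertex 2.111 -2.129 4.205
endloop
endfacet
facet normal -0.058 0.627 -0.777
outer loop
vertex 1.996 -0.875 2.651
vertex 2.728 -1.241 2.301
vertex 0.977 -2.065 1.765
endloop
endfacet
facet normal -0.566 -0.662 -0.492
outer loop
vertex 1.709 -2.431 1.415
vertex 1.824 -3.685 2.969
vertex 0.977 -2.065 1.765
endloop
endfacet
facet normal -0.058 0.627 -0.777
outer loop
vertex 0.977 -2.065 1.765
vertex 2.728 -1.241 2.301
vertex 1.709 -2.431 1.415
endloop
endfacet
facet normal 0.822 -0.412 -0.393
outer loop
vertex 1.709 -2.431 1.415
vertex 2.843 -2.495 3.855
vertex 1.824 -3.685 2.969
endloop
endfacet
facet normal 0.822 -0.412 -0.393
outer loop
vertex 2.728 -1.241 2.301
vertex 2.843 -2.495 3.855
vertex 1.709 -2.431 1.415
endloop
endfacet

endsolid


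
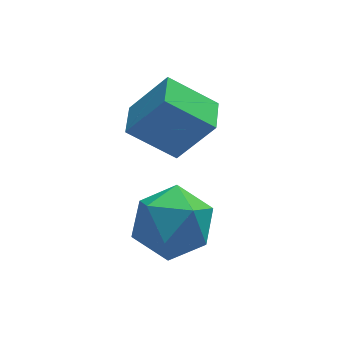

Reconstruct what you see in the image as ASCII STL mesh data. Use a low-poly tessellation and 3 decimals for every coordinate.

solid 
facet normal -0.575 0.173 -0.800
outer loop
vertex -4.218 0.627 -1.41
vertex -3.846 1.64 -1.458
vertex -2.994 0.13 -2.398
endloop
endfacet
facet normal -0.345 -0.938 0.044
outer loop
vertex -2.034 -0.16 -1.062
vertex -4.218 0.627 -1.41
vertex -2.994 0.13 -2.398
endloop
endfacet
facet normal -0.575 0.174 -0.800
outer loop
vertex -2.994 0.13 -2.398
vertex -3.846 1.64 -1.458
vertex -2.621 1.143 -2.446
endloop
endfacet
facet normal 0.742 -0.302 -0.599
outer loop
vertex -2.621 1.143 -2.446
vertex -2.034 -0.16 -1.062
vertex -2.994 0.13 -2.398
endloop
endfacet
facet normal -0.742 0.301 0.599
outer loop
vertex -4.218 0.627 -1.41
vertex -2.886 1.35 -0.122
vertex -3.846 1.64 -1.458
endloop
endfacet
facet normal -0.345 -0.938 0.044
outer loop
vertex -3.259 0.337 -0.074
vertex -4.218 0.627 -1.41
vertex -2.034 -0.16 -1.062
endloop
endfacet
facet normal -0.742 0.302 0.598
outer loop
vertex -3.259 0.337 -0.074
vertex -2.886 1.35 -0.122
vertex -4.218 0.627 -1.41
endloop
endfacet
facet normal 0.345 0.938 -0.044
outer loop
vertex -3.846 1.64 -1.458
vertex -2.886 1.35 -0.122
vertex -2.621 1.143 -2.446
endloop
endfacet
facet normal 0.743 -0.301 -0.598
outer loop
vertex -1.662 0.853 -1.11
vertex -2.034 -0.16 -1.062
vertex -2.621 1.143 -2.446
endloop
endfacet
facet normal 0.345 0.938 -0.044
outer loop
vertex -2.621 1.143 -2.446
vertex -2.886 1.35 -0.122
vertex -1.662 0.853 -1.11
endloop
endfacet
facet normal 0.575 -0.173 0.800
outer loop
vertex -1.662 0.853 -1.11
vertex -3.259 0.337 -0.074
vertex -2.034 -0.16 -1.062
endloop
endfacet
facet normal 0.575 -0.174 0.800
outer loop
vertex -2.886 1.35 -0.122
vertex -3.259 0.337 -0.074
vertex -1.662 0.853 -1.11
endloop
endfacet
facet normal 0.067 0.966 0.250
outer loop
vertex -3.073 -0.453 -3.723
vertex -4.162 -0.493 -3.278
vertex -3.236 -0.735 -2.592
endloop
endfacet
facet normal 0.709 0.654 0.265
outer loop
vertex -3.073 -0.453 -3.723
vertex -3.236 -0.735 -2.592
vertex -2.449 -1.326 -3.238
endloop
endfacet
facet normal 0.839 0.386 -0.384
outer loop
vertex -3.073 -0.453 -3.723
vertex -2.449 -1.326 -3.238
vertex -2.889 -1.45 -4.323
endloop
endfacet
facet normal 0.278 0.532 -0.800
outer loop
vertex -3.073 -0.453 -3.723
vertex -2.889 -1.45 -4.323
vertex -3.948 -0.935 -4.348
endloop
endfacet
facet normal -0.199 0.891 -0.408
outer loop
vertex -3.073 -0.453 -3.723
vertex -3.948 -0.935 -4.348
vertex -4.162 -0.493 -3.278
endloop
endfacet
facet normal 0.679 0.111 0.726
outer loop
vertex -2.449 -1.326 -3.238
vertex -3.236 -0.735 -2.592
vertex -3.152 -1.905 -2.492
endloop
endfacet
facet normal -0.359 0.615 0.702
outer loop
vertex -3.236 -0.735 -2.592
vertex -4.162 -0.493 -3.278
vertex -4.211 -1.39 -2.517
endloop
endfacet
facet normal -0.791 0.494 -0.362
outer loop
vertex -4.162 -0.493 -3.278
vertex -3.948 -0.935 -4.348
vertex -4.651 -1.514 -3.602
endloop
endfacet
facet normal -0.019 -0.086 -0.996
outer loop
vertex -3.948 -0.935 -4.348
vertex -2.889 -1.45 -4.323
vertex -3.864 -2.105 -4.248
endloop
endfacet
facet normal 0.889 -0.323 -0.324
outer loop
vertex -2.889 -1.45 -4.323
vertex -2.449 -1.326 -3.238
vertex -2.938 -2.347 -3.562
endloop
endfacet
facet normal -0.278 -0.532 0.800
outer loop
vertex -4.027 -2.387 -3.117
vertex -3.152 -1.905 -2.492
vertex -4.211 -1.39 -2.517
endloop
endfacet
facet normal -0.839 -0.386 0.384
outer loop
vertex -4.027 -2.387 -3.117
vertex -4.211 -1.39 -2.517
vertex -4.651 -1.514 -3.602
endloop
endfacet
facet normal -0.709 -0.654 -0.265
outer loop
vertex -4.027 -2.387 -3.117
vertex -4.651 -1.514 -3.602
vertex -3.864 -2.105 -4.248
endloop
endfacet
facet normal -0.067 -0.966 -0.250
outer loop
vertex -4.027 -2.387 -3.117
vertex -3.864 -2.105 -4.248
vertex -2.938 -2.347 -3.562
endloop
endfacet
facet normal 0.199 -0.891 0.408
outer loop
vertex -4.027 -2.387 -3.117
vertex -2.938 -2.347 -3.562
vertex -3.152 -1.905 -2.492
endloop
endfacet
facet normal 0.019 0.086 0.996
outer loop
vertex -4.211 -1.39 -2.517
vertex -3.152 -1.905 -2.492
vertex -3.236 -0.735 -2.592
endloop
endfacet
facet normal -0.889 0.323 0.324
outer loop
vertex -4.651 -1.514 -3.602
vertex -4.211 -1.39 -2.517
vertex -4.162 -0.493 -3.278
endloop
endfacet
facet normal -0.679 -0.111 -0.726
outer loop
vertex -3.864 -2.105 -4.248
vertex -4.651 -1.514 -3.602
vertex -3.948 -0.935 -4.348
endloop
endfacet
facet normal 0.359 -0.615 -0.702
outer loop
vertex -2.938 -2.347 -3.562
vertex -3.864 -2.105 -4.248
vertex -2.889 -1.45 -4.323
endloop
endfacet
facet normal 0.791 -0.494 0.362
outer loop
vertex -3.152 -1.905 -2.492
vertex -2.938 -2.347 -3.562
vertex -2.449 -1.326 -3.238
endloop
endfacet

endsolid


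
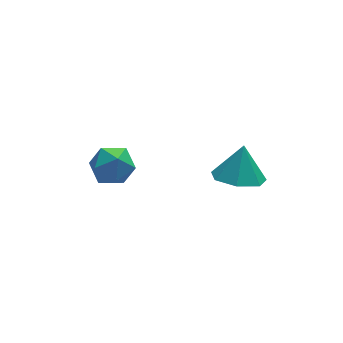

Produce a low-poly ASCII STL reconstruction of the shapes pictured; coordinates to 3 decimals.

solid 
facet normal -0.267 -0.384 -0.884
outer loop
vertex 2.549 0.087 -1.022
vertex 1.805 -0.47 -0.555
vertex 1.744 0.489 -0.953
endloop
endfacet
facet normal 0.451 0.888 0.089
outer loop
vertex 2.549 0.087 -1.022
vertex 1.744 0.489 -0.953
vertex 2.195 0.09 0.735
endloop
endfacet
facet normal -0.266 -0.384 -0.884
outer loop
vertex 1.744 0.489 -0.953
vertex 1.805 -0.47 -0.555
vertex 0.985 0.168 -0.585
endloop
endfacet
facet normal -0.252 0.924 0.286
outer loop
vertex 1.744 0.489 -0.953
vertex 0.985 0.168 -0.585
vertex 2.195 0.09 0.735
endloop
endfacet
facet normal -0.266 -0.384 -0.884
outer loop
vertex 0.985 0.168 -0.585
vertex 1.805 -0.47 -0.555
vertex 0.844 -0.633 -0.195
endloop
endfacet
facet normal -0.656 0.421 0.626
outer loop
vertex 0.985 0.168 -0.585
vertex 0.844 -0.633 -0.195
vertex 2.195 0.09 0.735
endloop
endfacet
facet normal -0.266 -0.384 -0.884
outer loop
vertex 0.844 -0.633 -0.195
vertex 1.805 -0.47 -0.555
vertex 1.427 -1.312 -0.076
endloop
endfacet
facet normal -0.458 -0.244 0.855
outer loop
vertex 0.844 -0.633 -0.195
vertex 1.427 -1.312 -0.076
vertex 2.195 0.09 0.735
endloop
endfacet
facet normal -0.266 -0.383 -0.884
outer loop
vertex 1.427 -1.312 -0.076
vertex 1.805 -0.47 -0.555
vertex 2.295 -1.357 -0.318
endloop
endfacet
facet normal 0.193 -0.569 0.800
outer loop
vertex 1.427 -1.312 -0.076
vertex 2.295 -1.357 -0.318
vertex 2.195 0.09 0.735
endloop
endfacet
facet normal -0.267 -0.384 -0.884
outer loop
vertex 2.295 -1.357 -0.318
vertex 1.805 -0.47 -0.555
vertex 2.795 -0.734 -0.739
endloop
endfacet
facet normal 0.808 -0.309 0.502
outer loop
vertex 2.295 -1.357 -0.318
vertex 2.795 -0.734 -0.739
vertex 2.195 0.09 0.735
endloop
endfacet
facet normal -0.267 -0.385 -0.884
outer loop
vertex 2.795 -0.734 -0.739
vertex 1.805 -0.47 -0.555
vertex 2.549 0.087 -1.022
endloop
endfacet
facet normal 0.922 0.340 0.185
outer loop
vertex 2.795 -0.734 -0.739
vertex 2.549 0.087 -1.022
vertex 2.195 0.09 0.735
endloop
endfacet
facet normal 0.212 0.174 0.962
outer loop
vertex -1.989 4.409 -2.392
vertex -1.581 3.512 -2.32
vertex -1.027 4.287 -2.582
endloop
endfacet
facet normal 0.215 0.780 0.588
outer loop
vertex -1.989 4.409 -2.392
vertex -1.027 4.287 -2.582
vertex -1.574 4.873 -3.16
endloop
endfacet
facet normal -0.428 0.857 0.286
outer loop
vertex -1.989 4.409 -2.392
vertex -1.574 4.873 -3.16
vertex -2.467 4.459 -3.256
endloop
endfacet
facet normal -0.828 0.297 0.475
outer loop
vertex -1.989 4.409 -2.392
vertex -2.467 4.459 -3.256
vertex -2.471 3.618 -2.737
endloop
endfacet
facet normal -0.433 -0.125 0.893
outer loop
vertex -1.989 4.409 -2.392
vertex -2.471 3.618 -2.737
vertex -1.581 3.512 -2.32
endloop
endfacet
facet normal 0.696 0.715 0.066
outer loop
vertex -1.574 4.873 -3.16
vertex -1.027 4.287 -2.582
vertex -0.909 4.262 -3.563
endloop
endfacet
facet normal 0.691 -0.267 0.671
outer loop
vertex -1.027 4.287 -2.582
vertex -1.581 3.512 -2.32
vertex -0.913 3.421 -3.044
endloop
endfacet
facet normal -0.351 -0.751 0.559
outer loop
vertex -1.581 3.512 -2.32
vertex -2.471 3.618 -2.737
vertex -1.806 3.007 -3.14
endloop
endfacet
facet normal -0.991 -0.068 -0.117
outer loop
vertex -2.471 3.618 -2.737
vertex -2.467 4.459 -3.256
vertex -2.353 3.593 -3.718
endloop
endfacet
facet normal -0.343 0.839 -0.422
outer loop
vertex -2.467 4.459 -3.256
vertex -1.574 4.873 -3.16
vertex -1.799 4.368 -3.98
endloop
endfacet
facet normal 0.828 -0.297 -0.475
outer loop
vertex -1.391 3.471 -3.908
vertex -0.909 4.262 -3.563
vertex -0.913 3.421 -3.044
endloop
endfacet
facet normal 0.428 -0.857 -0.286
outer loop
vertex -1.391 3.471 -3.908
vertex -0.913 3.421 -3.044
vertex -1.806 3.007 -3.14
endloop
endfacet
facet normal -0.215 -0.780 -0.588
outer loop
vertex -1.391 3.471 -3.908
vertex -1.806 3.007 -3.14
vertex -2.353 3.593 -3.718
endloop
endfacet
facet normal -0.212 -0.174 -0.962
outer loop
vertex -1.391 3.471 -3.908
vertex -2.353 3.593 -3.718
vertex -1.799 4.368 -3.98
endloop
endfacet
facet normal 0.433 0.125 -0.893
outer loop
vertex -1.391 3.471 -3.908
vertex -1.799 4.368 -3.98
vertex -0.909 4.262 -3.563
endloop
endfacet
facet normal 0.991 0.068 0.117
outer loop
vertex -0.913 3.421 -3.044
vertex -0.909 4.262 -3.563
vertex -1.027 4.287 -2.582
endloop
endfacet
facet normal 0.343 -0.839 0.422
outer loop
vertex -1.806 3.007 -3.14
vertex -0.913 3.421 -3.044
vertex -1.581 3.512 -2.32
endloop
endfacet
facet normal -0.696 -0.715 -0.066
outer loop
vertex -2.353 3.593 -3.718
vertex -1.806 3.007 -3.14
vertex -2.471 3.618 -2.737
endloop
endfacet
facet normal -0.691 0.267 -0.671
outer loop
vertex -1.799 4.368 -3.98
vertex -2.353 3.593 -3.718
vertex -2.467 4.459 -3.256
endloop
endfacet
facet normal 0.351 0.751 -0.559
outer loop
vertex -0.909 4.262 -3.563
vertex -1.799 4.368 -3.98
vertex -1.574 4.873 -3.16
endloop
endfacet

endsolid


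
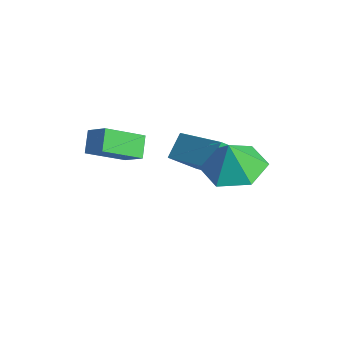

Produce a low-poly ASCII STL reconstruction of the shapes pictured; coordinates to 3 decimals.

solid 
facet normal -0.167 0.229 -0.959
outer loop
vertex 1.891 -0.586 -2.122
vertex 0.86 -0.722 -1.975
vertex 1.291 0.223 -1.824
endloop
endfacet
facet normal 0.741 0.336 0.581
outer loop
vertex 1.891 -0.586 -2.122
vertex 1.291 0.223 -1.824
vertex 1.06 -0.998 -0.825
endloop
endfacet
facet normal -0.166 0.229 -0.959
outer loop
vertex 1.291 0.223 -1.824
vertex 0.86 -0.722 -1.975
vertex 0.26 0.086 -1.678
endloop
endfacet
facet normal 0.026 0.630 0.776
outer loop
vertex 1.291 0.223 -1.824
vertex 0.26 0.086 -1.678
vertex 1.06 -0.998 -0.825
endloop
endfacet
facet normal -0.166 0.229 -0.959
outer loop
vertex 0.26 0.086 -1.678
vertex 0.86 -0.722 -1.975
vertex -0.171 -0.859 -1.829
endloop
endfacet
facet normal -0.614 0.156 0.774
outer loop
vertex 0.26 0.086 -1.678
vertex -0.171 -0.859 -1.829
vertex 1.06 -0.998 -0.825
endloop
endfacet
facet normal -0.166 0.230 -0.959
outer loop
vertex -0.171 -0.859 -1.829
vertex 0.86 -0.722 -1.975
vertex 0.429 -1.668 -2.127
endloop
endfacet
facet normal -0.540 -0.613 0.577
outer loop
vertex -0.171 -0.859 -1.829
vertex 0.429 -1.668 -2.127
vertex 1.06 -0.998 -0.825
endloop
endfacet
facet normal -0.166 0.230 -0.959
outer loop
vertex 0.429 -1.668 -2.127
vertex 0.86 -0.722 -1.975
vertex 1.46 -1.531 -2.273
endloop
endfacet
facet normal 0.175 -0.907 0.382
outer loop
vertex 0.429 -1.668 -2.127
vertex 1.46 -1.531 -2.273
vertex 1.06 -0.998 -0.825
endloop
endfacet
facet normal -0.167 0.229 -0.959
outer loop
vertex 1.46 -1.531 -2.273
vertex 0.86 -0.722 -1.975
vertex 1.891 -0.586 -2.122
endloop
endfacet
facet normal 0.815 -0.433 0.385
outer loop
vertex 1.46 -1.531 -2.273
vertex 1.891 -0.586 -2.122
vertex 1.06 -0.998 -0.825
endloop
endfacet
facet normal -0.898 -0.298 -0.324
outer loop
vertex -1.997 -1.808 -3.276
vertex -2.449 -1.231 -2.553
vertex -2.032 -0.826 -4.081
endloop
endfacet
facet normal 0.439 -0.560 -0.702
outer loop
vertex -0.111 -0.189 -3.387
vertex -1.997 -1.808 -3.276
vertex -2.032 -0.826 -4.081
endloop
endfacet
facet normal -0.898 -0.298 -0.324
outer loop
vertex -2.032 -0.826 -4.081
vertex -2.449 -1.231 -2.553
vertex -2.485 -0.249 -3.357
endloop
endfacet
facet normal -0.028 0.773 -0.633
outer loop
vertex -2.485 -0.249 -3.357
vertex -0.111 -0.189 -3.387
vertex -2.032 -0.826 -4.081
endloop
endfacet
facet normal 0.027 -0.773 0.634
outer loop
vertex -1.997 -1.808 -3.276
vertex -0.528 -0.594 -1.859
vertex -2.449 -1.231 -2.553
endloop
endfacet
facet normal 0.439 -0.560 -0.703
outer loop
vertex -0.075 -1.171 -2.583
vertex -1.997 -1.808 -3.276
vertex -0.111 -0.189 -3.387
endloop
endfacet
facet normal 0.028 -0.773 0.634
outer loop
vertex -0.075 -1.171 -2.583
vertex -0.528 -0.594 -1.859
vertex -1.997 -1.808 -3.276
endloop
endfacet
facet normal -0.439 0.559 0.703
outer loop
vertex -2.449 -1.231 -2.553
vertex -0.528 -0.594 -1.859
vertex -2.485 -0.249 -3.357
endloop
endfacet
facet normal -0.028 0.773 -0.634
outer loop
vertex -0.563 0.388 -2.664
vertex -0.111 -0.189 -3.387
vertex -2.485 -0.249 -3.357
endloop
endfacet
facet normal -0.439 0.560 0.702
outer loop
vertex -2.485 -0.249 -3.357
vertex -0.528 -0.594 -1.859
vertex -0.563 0.388 -2.664
endloop
endfacet
facet normal 0.898 0.298 0.324
outer loop
vertex -0.563 0.388 -2.664
vertex -0.075 -1.171 -2.583
vertex -0.111 -0.189 -3.387
endloop
endfacet
facet normal 0.898 0.298 0.324
outer loop
vertex -0.528 -0.594 -1.859
vertex -0.075 -1.171 -2.583
vertex -0.563 0.388 -2.664
endloop
endfacet
facet normal -0.768 -0.378 -0.518
outer loop
vertex -1.383 -4.693 -1.931
vertex -1.934 -4.409 -1.321
vertex -1.53 -3.367 -2.68
endloop
endfacet
facet normal 0.633 -0.326 -0.702
outer loop
vertex -0.846 -3.031 -2.219
vertex -1.383 -4.693 -1.931
vertex -1.53 -3.367 -2.68
endloop
endfacet
facet normal -0.769 -0.376 -0.517
outer loop
vertex -1.53 -3.367 -2.68
vertex -1.934 -4.409 -1.321
vertex -2.08 -3.083 -2.069
endloop
endfacet
facet normal -0.096 0.867 -0.489
outer loop
vertex -2.08 -3.083 -2.069
vertex -0.846 -3.031 -2.219
vertex -1.53 -3.367 -2.68
endloop
endfacet
facet normal 0.096 -0.867 0.490
outer loop
vertex -1.383 -4.693 -1.931
vertex -1.25 -4.073 -0.86
vertex -1.934 -4.409 -1.321
endloop
endfacet
facet normal 0.633 -0.326 -0.702
outer loop
vertex -0.7 -4.357 -1.471
vertex -1.383 -4.693 -1.931
vertex -0.846 -3.031 -2.219
endloop
endfacet
facet normal 0.097 -0.867 0.490
outer loop
vertex -0.7 -4.357 -1.471
vertex -1.25 -4.073 -0.86
vertex -1.383 -4.693 -1.931
endloop
endfacet
facet normal -0.633 0.326 0.702
outer loop
vertex -1.934 -4.409 -1.321
vertex -1.25 -4.073 -0.86
vertex -2.08 -3.083 -2.069
endloop
endfacet
facet normal -0.096 0.866 -0.490
outer loop
vertex -1.397 -2.747 -1.609
vertex -0.846 -3.031 -2.219
vertex -2.08 -3.083 -2.069
endloop
endfacet
facet normal -0.633 0.326 0.702
outer loop
vertex -2.08 -3.083 -2.069
vertex -1.25 -4.073 -0.86
vertex -1.397 -2.747 -1.609
endloop
endfacet
facet normal 0.768 0.377 0.518
outer loop
vertex -1.397 -2.747 -1.609
vertex -0.7 -4.357 -1.471
vertex -0.846 -3.031 -2.219
endloop
endfacet
facet normal 0.769 0.377 0.517
outer loop
vertex -1.25 -4.073 -0.86
vertex -0.7 -4.357 -1.471
vertex -1.397 -2.747 -1.609
endloop
endfacet

endsolid


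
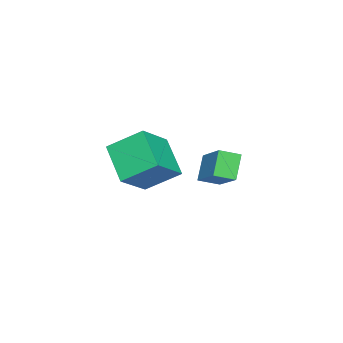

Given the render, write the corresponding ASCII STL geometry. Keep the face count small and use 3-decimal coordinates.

solid 
facet normal -0.540 -0.554 0.633
outer loop
vertex 0.572 -2.211 -3.196
vertex 0.281 -0.927 -2.322
vertex -0.808 -1.904 -4.105
endloop
endfacet
facet normal 0.184 -0.812 -0.554
outer loop
vertex 0.159 -0.913 -5.238
vertex 0.572 -2.211 -3.196
vertex -0.808 -1.904 -4.105
endloop
endfacet
facet normal -0.540 -0.554 0.633
outer loop
vertex -0.808 -1.904 -4.105
vertex 0.281 -0.927 -2.322
vertex -1.099 -0.621 -3.23
endloop
endfacet
facet normal -0.821 0.183 -0.541
outer loop
vertex -1.099 -0.621 -3.23
vertex 0.159 -0.913 -5.238
vertex -0.808 -1.904 -4.105
endloop
endfacet
facet normal 0.821 -0.182 0.541
outer loop
vertex 0.572 -2.211 -3.196
vertex 1.248 0.064 -3.455
vertex 0.281 -0.927 -2.322
endloop
endfacet
facet normal 0.184 -0.812 -0.554
outer loop
vertex 1.539 -1.219 -4.33
vertex 0.572 -2.211 -3.196
vertex 0.159 -0.913 -5.238
endloop
endfacet
facet normal 0.821 -0.182 0.541
outer loop
vertex 1.539 -1.219 -4.33
vertex 1.248 0.064 -3.455
vertex 0.572 -2.211 -3.196
endloop
endfacet
facet normal -0.184 0.812 0.553
outer loop
vertex 0.281 -0.927 -2.322
vertex 1.248 0.064 -3.455
vertex -1.099 -0.621 -3.23
endloop
endfacet
facet normal -0.821 0.182 -0.541
outer loop
vertex -0.132 0.371 -4.364
vertex 0.159 -0.913 -5.238
vertex -1.099 -0.621 -3.23
endloop
endfacet
facet normal -0.184 0.812 0.554
outer loop
vertex -1.099 -0.621 -3.23
vertex 1.248 0.064 -3.455
vertex -0.132 0.371 -4.364
endloop
endfacet
facet normal 0.540 0.554 -0.634
outer loop
vertex -0.132 0.371 -4.364
vertex 1.539 -1.219 -4.33
vertex 0.159 -0.913 -5.238
endloop
endfacet
facet normal 0.540 0.554 -0.633
outer loop
vertex 1.248 0.064 -3.455
vertex 1.539 -1.219 -4.33
vertex -0.132 0.371 -4.364
endloop
endfacet
facet normal -0.619 -0.608 -0.497
outer loop
vertex 1.613 1.865 -2.546
vertex 1.196 2.498 -2.801
vertex 2.259 1.933 -3.434
endloop
endfacet
facet normal 0.522 -0.791 0.319
outer loop
vertex 3.224 2.882 -2.659
vertex 1.613 1.865 -2.546
vertex 2.259 1.933 -3.434
endloop
endfacet
facet normal -0.619 -0.609 -0.496
outer loop
vertex 2.259 1.933 -3.434
vertex 1.196 2.498 -2.801
vertex 1.841 2.566 -3.689
endloop
endfacet
facet normal 0.587 0.062 -0.807
outer loop
vertex 1.841 2.566 -3.689
vertex 3.224 2.882 -2.659
vertex 2.259 1.933 -3.434
endloop
endfacet
facet normal -0.587 -0.062 0.807
outer loop
vertex 1.613 1.865 -2.546
vertex 2.161 3.447 -2.026
vertex 1.196 2.498 -2.801
endloop
endfacet
facet normal 0.522 -0.791 0.318
outer loop
vertex 2.579 2.814 -1.771
vertex 1.613 1.865 -2.546
vertex 3.224 2.882 -2.659
endloop
endfacet
facet normal -0.587 -0.062 0.807
outer loop
vertex 2.579 2.814 -1.771
vertex 2.161 3.447 -2.026
vertex 1.613 1.865 -2.546
endloop
endfacet
facet normal -0.522 0.791 -0.319
outer loop
vertex 1.196 2.498 -2.801
vertex 2.161 3.447 -2.026
vertex 1.841 2.566 -3.689
endloop
endfacet
facet normal 0.587 0.062 -0.807
outer loop
vertex 2.807 3.515 -2.914
vertex 3.224 2.882 -2.659
vertex 1.841 2.566 -3.689
endloop
endfacet
facet normal -0.522 0.791 -0.319
outer loop
vertex 1.841 2.566 -3.689
vertex 2.161 3.447 -2.026
vertex 2.807 3.515 -2.914
endloop
endfacet
facet normal 0.619 0.608 0.497
outer loop
vertex 2.807 3.515 -2.914
vertex 2.579 2.814 -1.771
vertex 3.224 2.882 -2.659
endloop
endfacet
facet normal 0.619 0.609 0.497
outer loop
vertex 2.161 3.447 -2.026
vertex 2.579 2.814 -1.771
vertex 2.807 3.515 -2.914
endloop
endfacet

endsolid


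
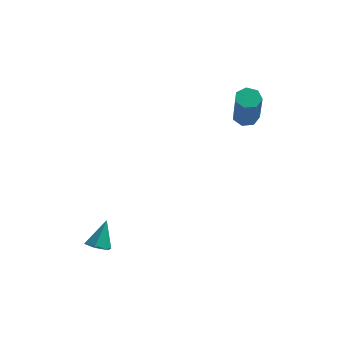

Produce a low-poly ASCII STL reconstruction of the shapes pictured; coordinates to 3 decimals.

solid 
facet normal -0.176 -0.567 -0.805
outer loop
vertex -1.017 -3.134 -3.871
vertex -1.465 -2.85 -3.973
vertex -0.994 -2.695 -4.185
endloop
endfacet
facet normal 0.980 0.079 0.182
outer loop
vertex -1.017 -3.134 -3.871
vertex -0.994 -2.695 -4.185
vertex -1.255 -2.17 -3.007
endloop
endfacet
facet normal -0.175 -0.568 -0.804
outer loop
vertex -0.994 -2.695 -4.185
vertex -1.465 -2.85 -3.973
vertex -1.442 -2.412 -4.287
endloop
endfacet
facet normal 0.557 0.798 -0.232
outer loop
vertex -0.994 -2.695 -4.185
vertex -1.442 -2.412 -4.287
vertex -1.255 -2.17 -3.007
endloop
endfacet
facet normal -0.175 -0.568 -0.804
outer loop
vertex -1.442 -2.412 -4.287
vertex -1.465 -2.85 -3.973
vertex -1.913 -2.567 -4.075
endloop
endfacet
facet normal -0.360 0.925 -0.122
outer loop
vertex -1.442 -2.412 -4.287
vertex -1.913 -2.567 -4.075
vertex -1.255 -2.17 -3.007
endloop
endfacet
facet normal -0.175 -0.567 -0.805
outer loop
vertex -1.913 -2.567 -4.075
vertex -1.465 -2.85 -3.973
vertex -1.937 -3.005 -3.761
endloop
endfacet
facet normal -0.853 0.334 0.401
outer loop
vertex -1.913 -2.567 -4.075
vertex -1.937 -3.005 -3.761
vertex -1.255 -2.17 -3.007
endloop
endfacet
facet normal -0.176 -0.566 -0.805
outer loop
vertex -1.937 -3.005 -3.761
vertex -1.465 -2.85 -3.973
vertex -1.489 -3.289 -3.659
endloop
endfacet
facet normal -0.430 -0.386 0.816
outer loop
vertex -1.937 -3.005 -3.761
vertex -1.489 -3.289 -3.659
vertex -1.255 -2.17 -3.007
endloop
endfacet
facet normal -0.176 -0.566 -0.805
outer loop
vertex -1.489 -3.289 -3.659
vertex -1.465 -2.85 -3.973
vertex -1.017 -3.134 -3.871
endloop
endfacet
facet normal 0.486 -0.514 0.707
outer loop
vertex -1.489 -3.289 -3.659
vertex -1.017 -3.134 -3.871
vertex -1.255 -2.17 -3.007
endloop
endfacet
facet normal -0.092 0.400 -0.912
outer loop
vertex 3.601 2.194 -0.286
vertex 3.244 2.538 -0.099
vertex 3.771 2.591 -0.129
endloop
endfacet
facet normal 0.924 -0.305 -0.229
outer loop
vertex 3.601 2.194 -0.286
vertex 3.771 2.591 -0.129
vertex 3.772 1.457 1.391
endloop
endfacet
facet normal 0.925 -0.305 -0.228
outer loop
vertex 3.772 1.457 1.391
vertex 3.771 2.591 -0.129
vertex 3.942 1.855 1.548
endloop
endfacet
facet normal 0.094 -0.400 0.912
outer loop
vertex 3.772 1.457 1.391
vertex 3.942 1.855 1.548
vertex 3.416 1.802 1.579
endloop
endfacet
facet normal -0.092 0.400 -0.912
outer loop
vertex 3.771 2.591 -0.129
vertex 3.244 2.538 -0.099
vertex 3.544 2.949 0.051
endloop
endfacet
facet normal 0.865 0.486 0.125
outer loop
vertex 3.771 2.591 -0.129
vertex 3.544 2.949 0.051
vertex 3.942 1.855 1.548
endloop
endfacet
facet normal 0.866 0.485 0.124
outer loop
vertex 3.942 1.855 1.548
vertex 3.544 2.949 0.051
vertex 3.716 2.212 1.728
endloop
endfacet
facet normal 0.094 -0.400 0.912
outer loop
vertex 3.942 1.855 1.548
vertex 3.716 2.212 1.728
vertex 3.416 1.802 1.579
endloop
endfacet
facet normal -0.093 0.400 -0.912
outer loop
vertex 3.544 2.949 0.051
vertex 3.244 2.538 -0.099
vertex 3.092 2.997 0.118
endloop
endfacet
facet normal 0.154 0.910 0.384
outer loop
vertex 3.544 2.949 0.051
vertex 3.092 2.997 0.118
vertex 3.716 2.212 1.728
endloop
endfacet
facet normal 0.156 0.910 0.383
outer loop
vertex 3.716 2.212 1.728
vertex 3.092 2.997 0.118
vertex 3.263 2.261 1.796
endloop
endfacet
facet normal 0.094 -0.400 0.912
outer loop
vertex 3.716 2.212 1.728
vertex 3.263 2.261 1.796
vertex 3.416 1.802 1.579
endloop
endfacet
facet normal -0.093 0.400 -0.912
outer loop
vertex 3.092 2.997 0.118
vertex 3.244 2.538 -0.099
vertex 2.754 2.7 0.022
endloop
endfacet
facet normal -0.672 0.650 0.354
outer loop
vertex 3.092 2.997 0.118
vertex 2.754 2.7 0.022
vertex 3.263 2.261 1.796
endloop
endfacet
facet normal -0.674 0.648 0.354
outer loop
vertex 3.263 2.261 1.796
vertex 2.754 2.7 0.022
vertex 2.926 1.963 1.7
endloop
endfacet
facet normal 0.094 -0.400 0.912
outer loop
vertex 3.263 2.261 1.796
vertex 2.926 1.963 1.7
vertex 3.416 1.802 1.579
endloop
endfacet
facet normal -0.093 0.400 -0.912
outer loop
vertex 2.754 2.7 0.022
vertex 3.244 2.538 -0.099
vertex 2.786 2.281 -0.165
endloop
endfacet
facet normal -0.993 -0.101 0.057
outer loop
vertex 2.754 2.7 0.022
vertex 2.786 2.281 -0.165
vertex 2.926 1.963 1.7
endloop
endfacet
facet normal -0.993 -0.099 0.058
outer loop
vertex 2.926 1.963 1.7
vertex 2.786 2.281 -0.165
vertex 2.957 1.544 1.513
endloop
endfacet
facet normal 0.094 -0.400 0.912
outer loop
vertex 2.926 1.963 1.7
vertex 2.957 1.544 1.513
vertex 3.416 1.802 1.579
endloop
endfacet
facet normal -0.093 0.400 -0.912
outer loop
vertex 2.786 2.281 -0.165
vertex 3.244 2.538 -0.099
vertex 3.162 2.056 -0.302
endloop
endfacet
facet normal -0.566 -0.774 -0.282
outer loop
vertex 2.786 2.281 -0.165
vertex 3.162 2.056 -0.302
vertex 2.957 1.544 1.513
endloop
endfacet
facet normal -0.566 -0.775 -0.282
outer loop
vertex 2.957 1.544 1.513
vertex 3.162 2.056 -0.302
vertex 3.334 1.319 1.375
endloop
endfacet
facet normal 0.094 -0.401 0.911
outer loop
vertex 2.957 1.544 1.513
vertex 3.334 1.319 1.375
vertex 3.416 1.802 1.579
endloop
endfacet
facet normal -0.092 0.400 -0.912
outer loop
vertex 3.162 2.056 -0.302
vertex 3.244 2.538 -0.099
vertex 3.601 2.194 -0.286
endloop
endfacet
facet normal 0.287 -0.866 -0.410
outer loop
vertex 3.162 2.056 -0.302
vertex 3.601 2.194 -0.286
vertex 3.334 1.319 1.375
endloop
endfacet
facet normal 0.288 -0.866 -0.410
outer loop
vertex 3.334 1.319 1.375
vertex 3.601 2.194 -0.286
vertex 3.772 1.457 1.391
endloop
endfacet
facet normal 0.093 -0.401 0.911
outer loop
vertex 3.334 1.319 1.375
vertex 3.772 1.457 1.391
vertex 3.416 1.802 1.579
endloop
endfacet

endsolid


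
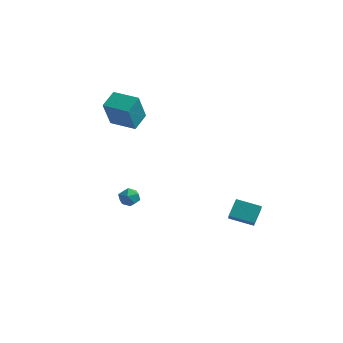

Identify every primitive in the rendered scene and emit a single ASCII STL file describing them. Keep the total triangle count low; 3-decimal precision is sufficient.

solid 
facet normal -0.713 0.058 0.699
outer loop
vertex -2.546 -0.847 -1.376
vertex -2.522 -1.535 -1.294
vertex -2.113 -1.126 -0.911
endloop
endfacet
facet normal -0.318 0.653 0.688
outer loop
vertex -2.546 -0.847 -1.376
vertex -2.113 -1.126 -0.911
vertex -1.9 -0.601 -1.311
endloop
endfacet
facet normal -0.359 0.933 0.034
outer loop
vertex -2.546 -0.847 -1.376
vertex -1.9 -0.601 -1.311
vertex -2.178 -0.685 -1.941
endloop
endfacet
facet normal -0.780 0.512 -0.361
outer loop
vertex -2.546 -0.847 -1.376
vertex -2.178 -0.685 -1.941
vertex -2.562 -1.263 -1.931
endloop
endfacet
facet normal -0.998 -0.029 0.050
outer loop
vertex -2.546 -0.847 -1.376
vertex -2.562 -1.263 -1.931
vertex -2.522 -1.535 -1.294
endloop
endfacet
facet normal 0.361 0.468 0.807
outer loop
vertex -1.9 -0.601 -1.311
vertex -2.113 -1.126 -0.911
vertex -1.478 -1.137 -1.189
endloop
endfacet
facet normal -0.278 -0.493 0.824
outer loop
vertex -2.113 -1.126 -0.911
vertex -2.522 -1.535 -1.294
vertex -1.862 -1.715 -1.179
endloop
endfacet
facet normal -0.740 -0.634 -0.224
outer loop
vertex -2.522 -1.535 -1.294
vertex -2.562 -1.263 -1.931
vertex -2.14 -1.799 -1.809
endloop
endfacet
facet normal -0.386 0.241 -0.891
outer loop
vertex -2.562 -1.263 -1.931
vertex -2.178 -0.685 -1.941
vertex -1.927 -1.274 -2.209
endloop
endfacet
facet normal 0.295 0.921 -0.253
outer loop
vertex -2.178 -0.685 -1.941
vertex -1.9 -0.601 -1.311
vertex -1.518 -0.865 -1.826
endloop
endfacet
facet normal 0.780 -0.512 0.361
outer loop
vertex -1.494 -1.553 -1.744
vertex -1.478 -1.137 -1.189
vertex -1.862 -1.715 -1.179
endloop
endfacet
facet normal 0.359 -0.933 -0.034
outer loop
vertex -1.494 -1.553 -1.744
vertex -1.862 -1.715 -1.179
vertex -2.14 -1.799 -1.809
endloop
endfacet
facet normal 0.318 -0.653 -0.688
outer loop
vertex -1.494 -1.553 -1.744
vertex -2.14 -1.799 -1.809
vertex -1.927 -1.274 -2.209
endloop
endfacet
facet normal 0.713 -0.058 -0.699
outer loop
vertex -1.494 -1.553 -1.744
vertex -1.927 -1.274 -2.209
vertex -1.518 -0.865 -1.826
endloop
endfacet
facet normal 0.998 0.029 -0.050
outer loop
vertex -1.494 -1.553 -1.744
vertex -1.518 -0.865 -1.826
vertex -1.478 -1.137 -1.189
endloop
endfacet
facet normal 0.386 -0.241 0.891
outer loop
vertex -1.862 -1.715 -1.179
vertex -1.478 -1.137 -1.189
vertex -2.113 -1.126 -0.911
endloop
endfacet
facet normal -0.295 -0.921 0.253
outer loop
vertex -2.14 -1.799 -1.809
vertex -1.862 -1.715 -1.179
vertex -2.522 -1.535 -1.294
endloop
endfacet
facet normal -0.361 -0.468 -0.807
outer loop
vertex -1.927 -1.274 -2.209
vertex -2.14 -1.799 -1.809
vertex -2.562 -1.263 -1.931
endloop
endfacet
facet normal 0.278 0.493 -0.824
outer loop
vertex -1.518 -0.865 -1.826
vertex -1.927 -1.274 -2.209
vertex -2.178 -0.685 -1.941
endloop
endfacet
facet normal 0.740 0.634 0.224
outer loop
vertex -1.478 -1.137 -1.189
vertex -1.518 -0.865 -1.826
vertex -1.9 -0.601 -1.311
endloop
endfacet
facet normal -0.998 0.057 0.039
outer loop
vertex -4.451 0.412 4.342
vertex -4.365 1.538 4.9
vertex -4.471 1.314 2.523
endloop
endfacet
facet normal -0.068 -0.894 -0.443
outer loop
vertex -2.855 1.222 2.46
vertex -4.451 0.412 4.342
vertex -4.471 1.314 2.523
endloop
endfacet
facet normal -0.998 0.057 0.039
outer loop
vertex -4.471 1.314 2.523
vertex -4.365 1.538 4.9
vertex -4.385 2.44 3.081
endloop
endfacet
facet normal -0.010 0.445 -0.896
outer loop
vertex -4.385 2.44 3.081
vertex -2.855 1.222 2.46
vertex -4.471 1.314 2.523
endloop
endfacet
facet normal 0.010 -0.445 0.896
outer loop
vertex -4.451 0.412 4.342
vertex -2.749 1.446 4.837
vertex -4.365 1.538 4.9
endloop
endfacet
facet normal -0.068 -0.894 -0.443
outer loop
vertex -2.835 0.32 4.279
vertex -4.451 0.412 4.342
vertex -2.855 1.222 2.46
endloop
endfacet
facet normal 0.010 -0.445 0.896
outer loop
vertex -2.835 0.32 4.279
vertex -2.749 1.446 4.837
vertex -4.451 0.412 4.342
endloop
endfacet
facet normal 0.068 0.894 0.443
outer loop
vertex -4.365 1.538 4.9
vertex -2.749 1.446 4.837
vertex -4.385 2.44 3.081
endloop
endfacet
facet normal -0.010 0.445 -0.896
outer loop
vertex -2.769 2.348 3.018
vertex -2.855 1.222 2.46
vertex -4.385 2.44 3.081
endloop
endfacet
facet normal 0.068 0.894 0.443
outer loop
vertex -4.385 2.44 3.081
vertex -2.749 1.446 4.837
vertex -2.769 2.348 3.018
endloop
endfacet
facet normal 0.998 -0.057 -0.039
outer loop
vertex -2.769 2.348 3.018
vertex -2.835 0.32 4.279
vertex -2.855 1.222 2.46
endloop
endfacet
facet normal 0.998 -0.057 -0.039
outer loop
vertex -2.749 1.446 4.837
vertex -2.835 0.32 4.279
vertex -2.769 2.348 3.018
endloop
endfacet
facet normal -0.947 -0.203 0.250
outer loop
vertex 2.741 2.534 -2.474
vertex 2.443 3.146 -3.107
vertex 2.708 1.628 -3.335
endloop
endfacet
facet normal 0.321 -0.659 0.681
outer loop
vertex 4.137 1.934 -3.713
vertex 2.741 2.534 -2.474
vertex 2.708 1.628 -3.335
endloop
endfacet
facet normal -0.947 -0.203 0.251
outer loop
vertex 2.708 1.628 -3.335
vertex 2.443 3.146 -3.107
vertex 2.409 2.24 -3.968
endloop
endfacet
facet normal -0.027 -0.725 -0.688
outer loop
vertex 2.409 2.24 -3.968
vertex 4.137 1.934 -3.713
vertex 2.708 1.628 -3.335
endloop
endfacet
facet normal 0.027 0.725 0.688
outer loop
vertex 2.741 2.534 -2.474
vertex 3.872 3.452 -3.485
vertex 2.443 3.146 -3.107
endloop
endfacet
facet normal 0.321 -0.659 0.681
outer loop
vertex 4.171 2.84 -2.852
vertex 2.741 2.534 -2.474
vertex 4.137 1.934 -3.713
endloop
endfacet
facet normal 0.027 0.725 0.688
outer loop
vertex 4.171 2.84 -2.852
vertex 3.872 3.452 -3.485
vertex 2.741 2.534 -2.474
endloop
endfacet
facet normal -0.321 0.659 -0.680
outer loop
vertex 2.443 3.146 -3.107
vertex 3.872 3.452 -3.485
vertex 2.409 2.24 -3.968
endloop
endfacet
facet normal -0.027 -0.725 -0.688
outer loop
vertex 3.839 2.546 -4.346
vertex 4.137 1.934 -3.713
vertex 2.409 2.24 -3.968
endloop
endfacet
facet normal -0.321 0.659 -0.681
outer loop
vertex 2.409 2.24 -3.968
vertex 3.872 3.452 -3.485
vertex 3.839 2.546 -4.346
endloop
endfacet
facet normal 0.947 0.202 -0.250
outer loop
vertex 3.839 2.546 -4.346
vertex 4.171 2.84 -2.852
vertex 4.137 1.934 -3.713
endloop
endfacet
facet normal 0.947 0.203 -0.250
outer loop
vertex 3.872 3.452 -3.485
vertex 4.171 2.84 -2.852
vertex 3.839 2.546 -4.346
endloop
endfacet

endsolid


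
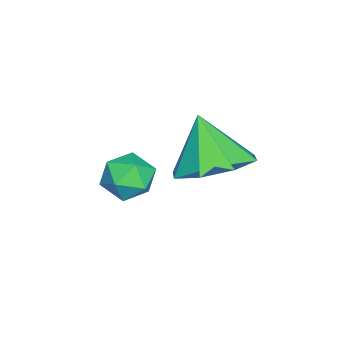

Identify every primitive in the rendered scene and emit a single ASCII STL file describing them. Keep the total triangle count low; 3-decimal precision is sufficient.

solid 
facet normal 0.345 0.361 -0.866
outer loop
vertex 4.4 -0.772 1.291
vertex 3.807 -1.342 0.817
vertex 3.755 -0.46 1.164
endloop
endfacet
facet normal 0.073 0.502 0.862
outer loop
vertex 4.4 -0.772 1.291
vertex 3.755 -0.46 1.164
vertex 3.333 -1.838 2.003
endloop
endfacet
facet normal 0.345 0.361 -0.866
outer loop
vertex 3.755 -0.46 1.164
vertex 3.807 -1.342 0.817
vertex 3.141 -0.665 0.834
endloop
endfacet
facet normal -0.530 0.553 0.642
outer loop
vertex 3.755 -0.46 1.164
vertex 3.141 -0.665 0.834
vertex 3.333 -1.838 2.003
endloop
endfacet
facet normal 0.345 0.361 -0.866
outer loop
vertex 3.141 -0.665 0.834
vertex 3.807 -1.342 0.817
vertex 2.916 -1.267 0.493
endloop
endfacet
facet normal -0.932 0.167 0.321
outer loop
vertex 3.141 -0.665 0.834
vertex 2.916 -1.267 0.493
vertex 3.333 -1.838 2.003
endloop
endfacet
facet normal 0.345 0.361 -0.866
outer loop
vertex 2.916 -1.267 0.493
vertex 3.807 -1.342 0.817
vertex 3.213 -1.913 0.342
endloop
endfacet
facet normal -0.898 -0.432 0.084
outer loop
vertex 2.916 -1.267 0.493
vertex 3.213 -1.913 0.342
vertex 3.333 -1.838 2.003
endloop
endfacet
facet normal 0.345 0.361 -0.866
outer loop
vertex 3.213 -1.913 0.342
vertex 3.807 -1.342 0.817
vertex 3.858 -2.225 0.469
endloop
endfacet
facet normal -0.446 -0.892 0.072
outer loop
vertex 3.213 -1.913 0.342
vertex 3.858 -2.225 0.469
vertex 3.333 -1.838 2.003
endloop
endfacet
facet normal 0.345 0.361 -0.866
outer loop
vertex 3.858 -2.225 0.469
vertex 3.807 -1.342 0.817
vertex 4.472 -2.02 0.799
endloop
endfacet
facet normal 0.158 -0.943 0.292
outer loop
vertex 3.858 -2.225 0.469
vertex 4.472 -2.02 0.799
vertex 3.333 -1.838 2.003
endloop
endfacet
facet normal 0.345 0.362 -0.866
outer loop
vertex 4.472 -2.02 0.799
vertex 3.807 -1.342 0.817
vertex 4.697 -1.418 1.14
endloop
endfacet
facet normal 0.560 -0.557 0.614
outer loop
vertex 4.472 -2.02 0.799
vertex 4.697 -1.418 1.14
vertex 3.333 -1.838 2.003
endloop
endfacet
facet normal 0.345 0.361 -0.866
outer loop
vertex 4.697 -1.418 1.14
vertex 3.807 -1.342 0.817
vertex 4.4 -0.772 1.291
endloop
endfacet
facet normal 0.525 0.043 0.850
outer loop
vertex 4.697 -1.418 1.14
vertex 4.4 -0.772 1.291
vertex 3.333 -1.838 2.003
endloop
endfacet
facet normal -0.628 0.713 -0.313
outer loop
vertex 3.163 -2.966 -0.862
vertex 2.647 -3.301 -0.59
vertex 2.982 -2.846 -0.225
endloop
endfacet
facet normal 0.018 0.983 -0.180
outer loop
vertex 3.163 -2.966 -0.862
vertex 2.982 -2.846 -0.225
vertex 3.634 -2.888 -0.388
endloop
endfacet
facet normal 0.490 0.640 -0.592
outer loop
vertex 3.163 -2.966 -0.862
vertex 3.634 -2.888 -0.388
vertex 3.701 -3.37 -0.853
endloop
endfacet
facet normal 0.135 0.157 -0.978
outer loop
vertex 3.163 -2.966 -0.862
vertex 3.701 -3.37 -0.853
vertex 3.091 -3.625 -0.978
endloop
endfacet
facet normal -0.556 0.203 -0.806
outer loop
vertex 3.163 -2.966 -0.862
vertex 3.091 -3.625 -0.978
vertex 2.647 -3.301 -0.59
endloop
endfacet
facet normal 0.180 0.847 0.501
outer loop
vertex 3.634 -2.888 -0.388
vertex 2.982 -2.846 -0.225
vertex 3.409 -3.175 0.178
endloop
endfacet
facet normal -0.867 0.408 0.287
outer loop
vertex 2.982 -2.846 -0.225
vertex 2.647 -3.301 -0.59
vertex 2.799 -3.43 0.053
endloop
endfacet
facet normal -0.751 -0.418 -0.511
outer loop
vertex 2.647 -3.301 -0.59
vertex 3.091 -3.625 -0.978
vertex 2.866 -3.912 -0.412
endloop
endfacet
facet normal 0.367 -0.491 -0.790
outer loop
vertex 3.091 -3.625 -0.978
vertex 3.701 -3.37 -0.853
vertex 3.518 -3.954 -0.575
endloop
endfacet
facet normal 0.943 0.290 -0.165
outer loop
vertex 3.701 -3.37 -0.853
vertex 3.634 -2.888 -0.388
vertex 3.853 -3.499 -0.21
endloop
endfacet
facet normal -0.135 -0.157 0.978
outer loop
vertex 3.337 -3.834 0.062
vertex 3.409 -3.175 0.178
vertex 2.799 -3.43 0.053
endloop
endfacet
facet normal -0.490 -0.640 0.592
outer loop
vertex 3.337 -3.834 0.062
vertex 2.799 -3.43 0.053
vertex 2.866 -3.912 -0.412
endloop
endfacet
facet normal -0.018 -0.983 0.180
outer loop
vertex 3.337 -3.834 0.062
vertex 2.866 -3.912 -0.412
vertex 3.518 -3.954 -0.575
endloop
endfacet
facet normal 0.628 -0.713 0.313
outer loop
vertex 3.337 -3.834 0.062
vertex 3.518 -3.954 -0.575
vertex 3.853 -3.499 -0.21
endloop
endfacet
facet normal 0.556 -0.203 0.806
outer loop
vertex 3.337 -3.834 0.062
vertex 3.853 -3.499 -0.21
vertex 3.409 -3.175 0.178
endloop
endfacet
facet normal -0.367 0.491 0.790
outer loop
vertex 2.799 -3.43 0.053
vertex 3.409 -3.175 0.178
vertex 2.982 -2.846 -0.225
endloop
endfacet
facet normal -0.943 -0.290 0.165
outer loop
vertex 2.866 -3.912 -0.412
vertex 2.799 -3.43 0.053
vertex 2.647 -3.301 -0.59
endloop
endfacet
facet normal -0.180 -0.847 -0.501
outer loop
vertex 3.518 -3.954 -0.575
vertex 2.866 -3.912 -0.412
vertex 3.091 -3.625 -0.978
endloop
endfacet
facet normal 0.867 -0.408 -0.287
outer loop
vertex 3.853 -3.499 -0.21
vertex 3.518 -3.954 -0.575
vertex 3.701 -3.37 -0.853
endloop
endfacet
facet normal 0.751 0.418 0.511
outer loop
vertex 3.409 -3.175 0.178
vertex 3.853 -3.499 -0.21
vertex 3.634 -2.888 -0.388
endloop
endfacet

endsolid
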